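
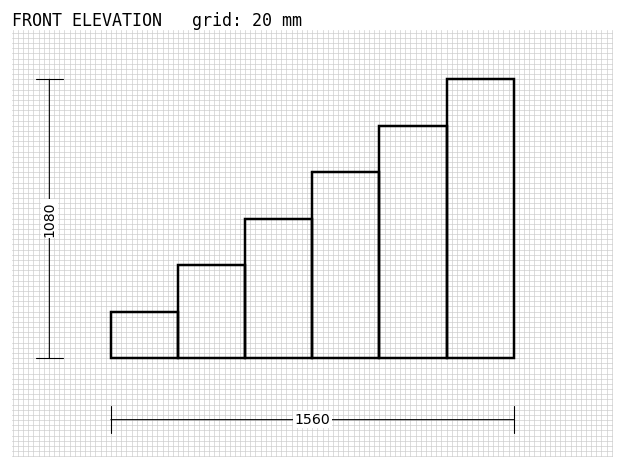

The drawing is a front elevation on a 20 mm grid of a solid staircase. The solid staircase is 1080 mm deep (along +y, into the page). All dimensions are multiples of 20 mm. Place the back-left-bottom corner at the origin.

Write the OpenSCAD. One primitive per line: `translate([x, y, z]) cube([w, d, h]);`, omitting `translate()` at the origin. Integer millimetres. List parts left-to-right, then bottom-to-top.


cube([260, 1080, 180]);
translate([260, 0, 0]) cube([260, 1080, 360]);
translate([520, 0, 0]) cube([260, 1080, 540]);
translate([780, 0, 0]) cube([260, 1080, 720]);
translate([1040, 0, 0]) cube([260, 1080, 900]);
translate([1300, 0, 0]) cube([260, 1080, 1080]);


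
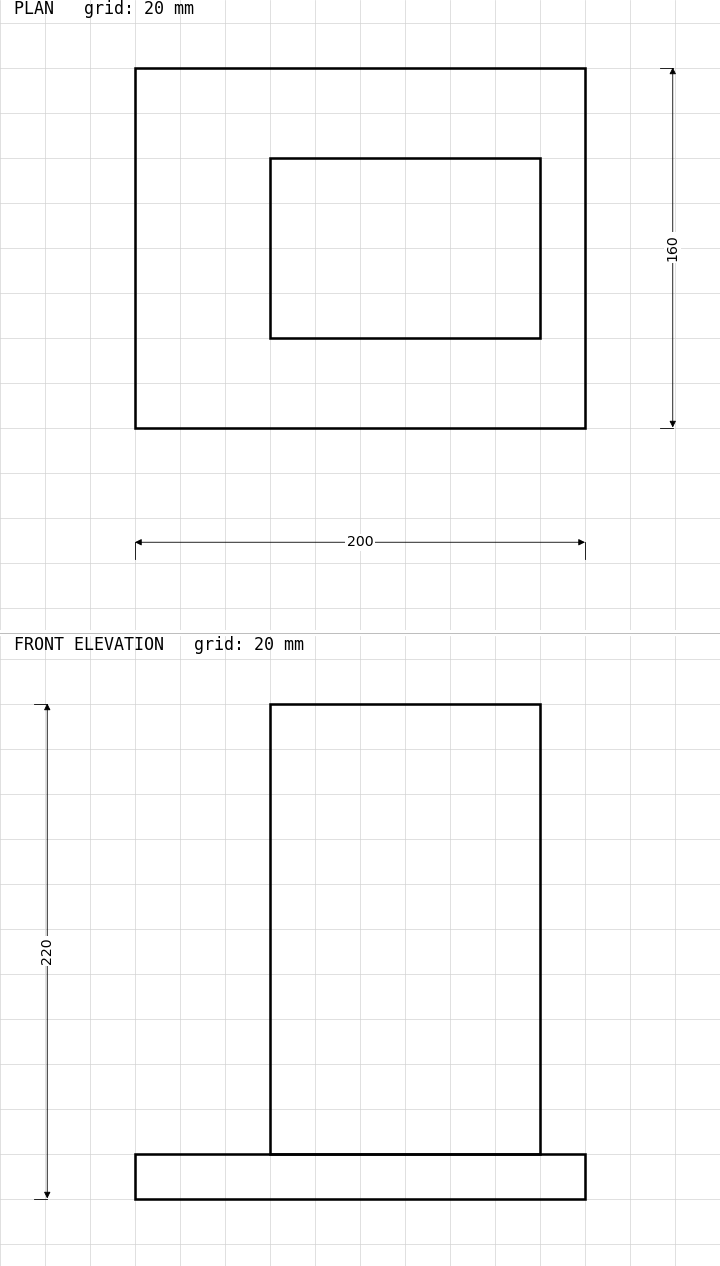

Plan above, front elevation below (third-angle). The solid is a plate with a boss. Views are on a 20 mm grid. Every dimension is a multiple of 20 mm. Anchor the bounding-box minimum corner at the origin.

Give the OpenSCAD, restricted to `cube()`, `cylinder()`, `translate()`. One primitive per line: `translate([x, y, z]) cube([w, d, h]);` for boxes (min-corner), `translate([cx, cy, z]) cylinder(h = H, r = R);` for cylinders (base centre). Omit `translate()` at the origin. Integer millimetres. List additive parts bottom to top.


cube([200, 160, 20]);
translate([60, 40, 20]) cube([120, 80, 200]);


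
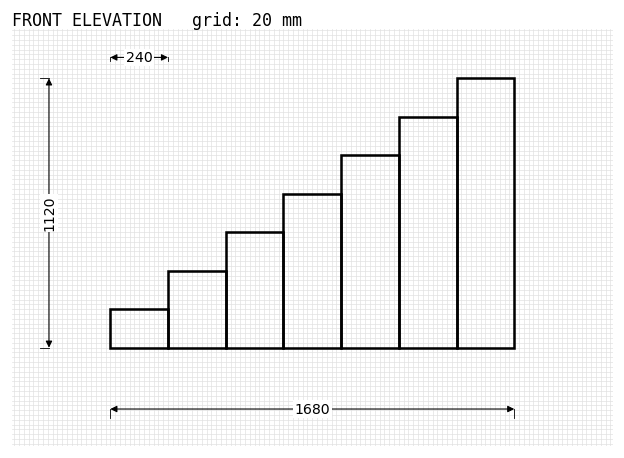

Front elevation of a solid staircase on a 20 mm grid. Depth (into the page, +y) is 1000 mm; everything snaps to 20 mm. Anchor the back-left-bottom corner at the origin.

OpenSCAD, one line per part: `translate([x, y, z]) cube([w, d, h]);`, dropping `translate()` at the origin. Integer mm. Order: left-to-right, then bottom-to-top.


cube([240, 1000, 160]);
translate([240, 0, 0]) cube([240, 1000, 320]);
translate([480, 0, 0]) cube([240, 1000, 480]);
translate([720, 0, 0]) cube([240, 1000, 640]);
translate([960, 0, 0]) cube([240, 1000, 800]);
translate([1200, 0, 0]) cube([240, 1000, 960]);
translate([1440, 0, 0]) cube([240, 1000, 1120]);


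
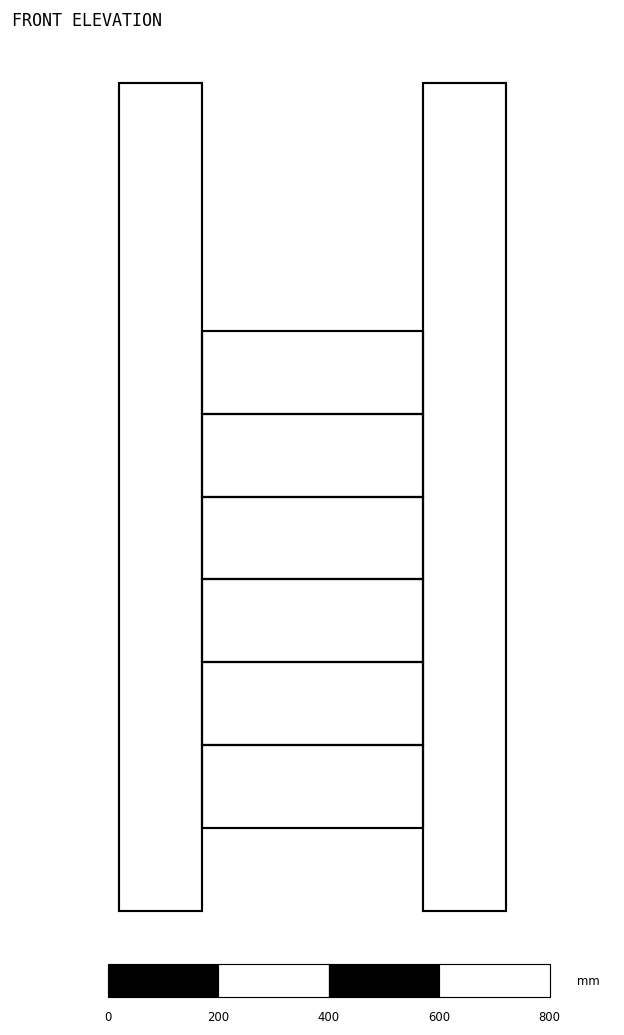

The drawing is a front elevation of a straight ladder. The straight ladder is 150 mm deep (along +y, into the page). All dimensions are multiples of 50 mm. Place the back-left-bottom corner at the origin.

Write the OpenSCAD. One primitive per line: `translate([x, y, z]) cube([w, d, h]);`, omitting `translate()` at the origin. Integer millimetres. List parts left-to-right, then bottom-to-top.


cube([150, 150, 1500]);
translate([150, 0, 150]) cube([400, 150, 150]);
translate([150, 0, 300]) cube([400, 150, 150]);
translate([150, 0, 450]) cube([400, 150, 150]);
translate([150, 0, 600]) cube([400, 150, 150]);
translate([150, 0, 750]) cube([400, 150, 150]);
translate([150, 0, 900]) cube([400, 150, 150]);
translate([550, 0, 0]) cube([150, 150, 1500]);


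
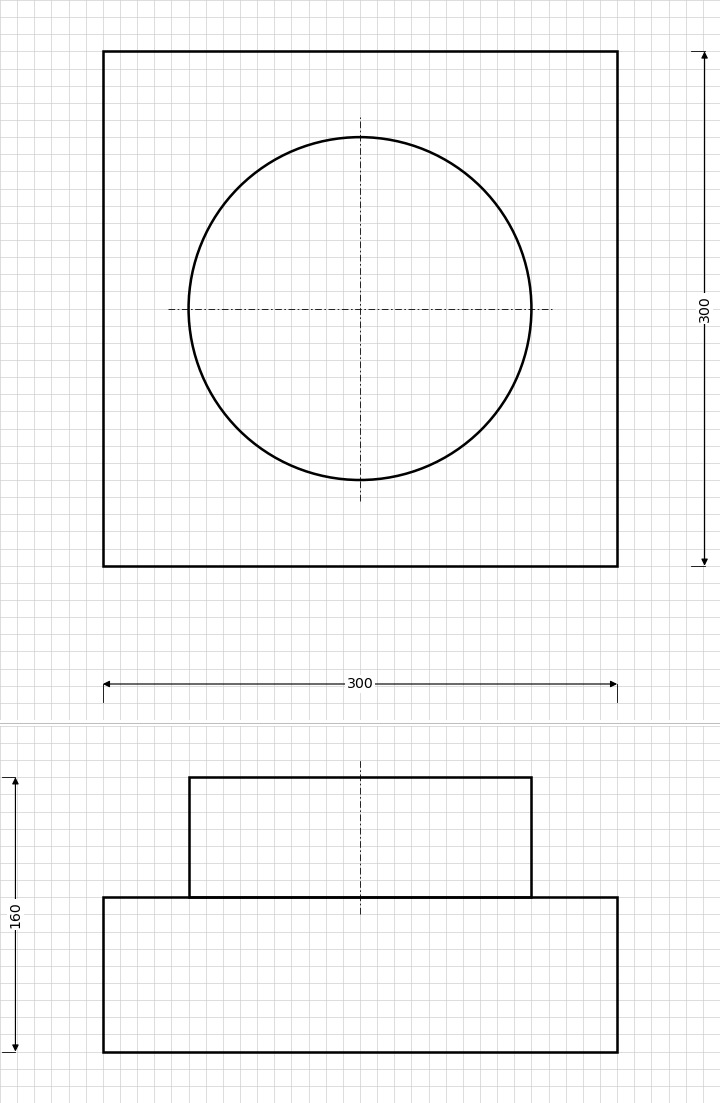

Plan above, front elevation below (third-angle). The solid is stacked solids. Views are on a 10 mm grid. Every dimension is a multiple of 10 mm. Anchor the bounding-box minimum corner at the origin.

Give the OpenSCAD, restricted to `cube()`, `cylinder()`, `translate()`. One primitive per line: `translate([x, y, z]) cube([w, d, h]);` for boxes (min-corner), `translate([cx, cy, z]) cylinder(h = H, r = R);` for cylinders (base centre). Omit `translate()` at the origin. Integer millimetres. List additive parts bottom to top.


cube([300, 300, 90]);
translate([150, 150, 90]) cylinder(h = 70, r = 100);


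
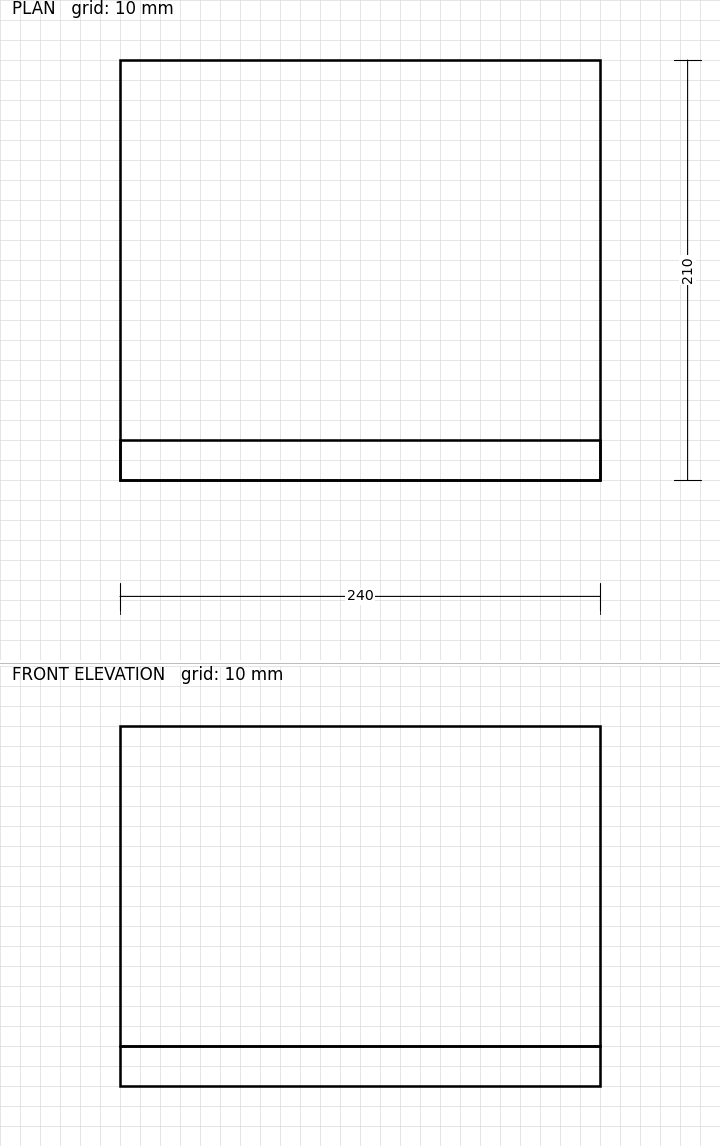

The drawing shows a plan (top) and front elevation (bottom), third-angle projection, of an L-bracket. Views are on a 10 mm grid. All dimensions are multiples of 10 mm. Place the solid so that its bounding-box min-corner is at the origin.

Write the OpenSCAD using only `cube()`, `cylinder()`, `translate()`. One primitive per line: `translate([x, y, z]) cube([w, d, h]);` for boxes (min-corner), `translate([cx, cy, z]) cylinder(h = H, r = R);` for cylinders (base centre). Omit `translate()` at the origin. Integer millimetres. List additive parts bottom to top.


cube([240, 210, 20]);
translate([0, 0, 20]) cube([240, 20, 160]);


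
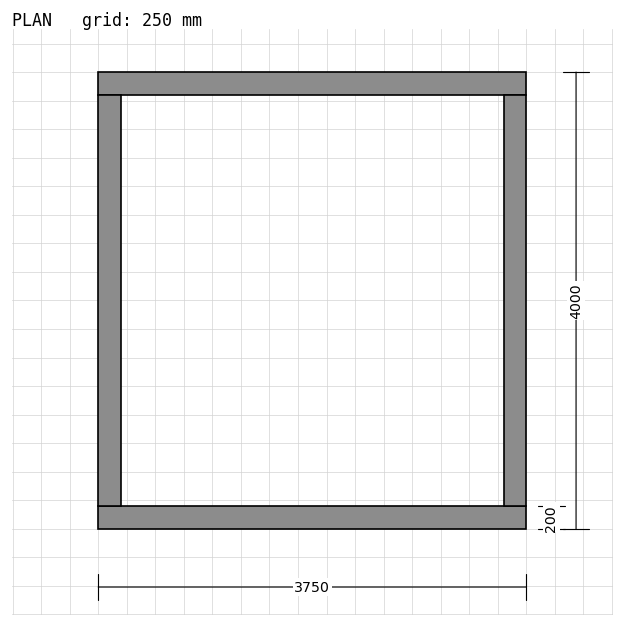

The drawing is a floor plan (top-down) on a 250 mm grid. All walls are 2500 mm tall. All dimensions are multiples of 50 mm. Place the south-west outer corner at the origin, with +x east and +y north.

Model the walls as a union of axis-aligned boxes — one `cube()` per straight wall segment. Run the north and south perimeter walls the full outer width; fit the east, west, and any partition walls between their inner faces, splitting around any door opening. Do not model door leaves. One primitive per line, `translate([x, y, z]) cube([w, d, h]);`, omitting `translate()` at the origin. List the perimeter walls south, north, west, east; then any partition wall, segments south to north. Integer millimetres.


cube([3750, 200, 2500]);
translate([0, 3800, 0]) cube([3750, 200, 2500]);
translate([0, 200, 0]) cube([200, 3600, 2500]);
translate([3550, 200, 0]) cube([200, 3600, 2500]);


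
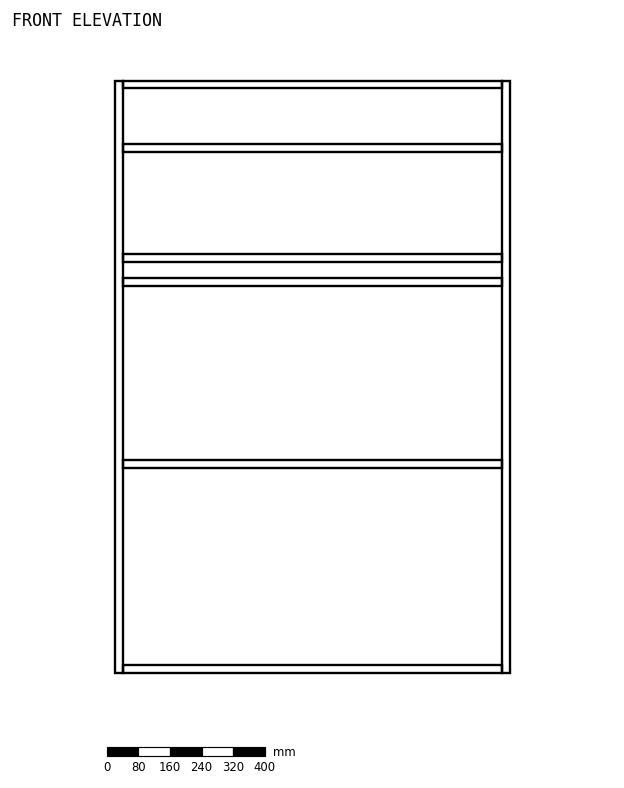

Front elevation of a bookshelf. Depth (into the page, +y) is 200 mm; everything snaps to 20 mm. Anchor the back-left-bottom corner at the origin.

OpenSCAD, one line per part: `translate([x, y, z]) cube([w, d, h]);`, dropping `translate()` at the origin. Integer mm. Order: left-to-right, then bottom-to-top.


cube([20, 200, 1500]);
translate([20, 0, 0]) cube([960, 200, 20]);
translate([20, 0, 520]) cube([960, 200, 20]);
translate([20, 0, 980]) cube([960, 200, 20]);
translate([20, 0, 1040]) cube([960, 200, 20]);
translate([20, 0, 1320]) cube([960, 200, 20]);
translate([20, 0, 1480]) cube([960, 200, 20]);
translate([980, 0, 0]) cube([20, 200, 1500]);


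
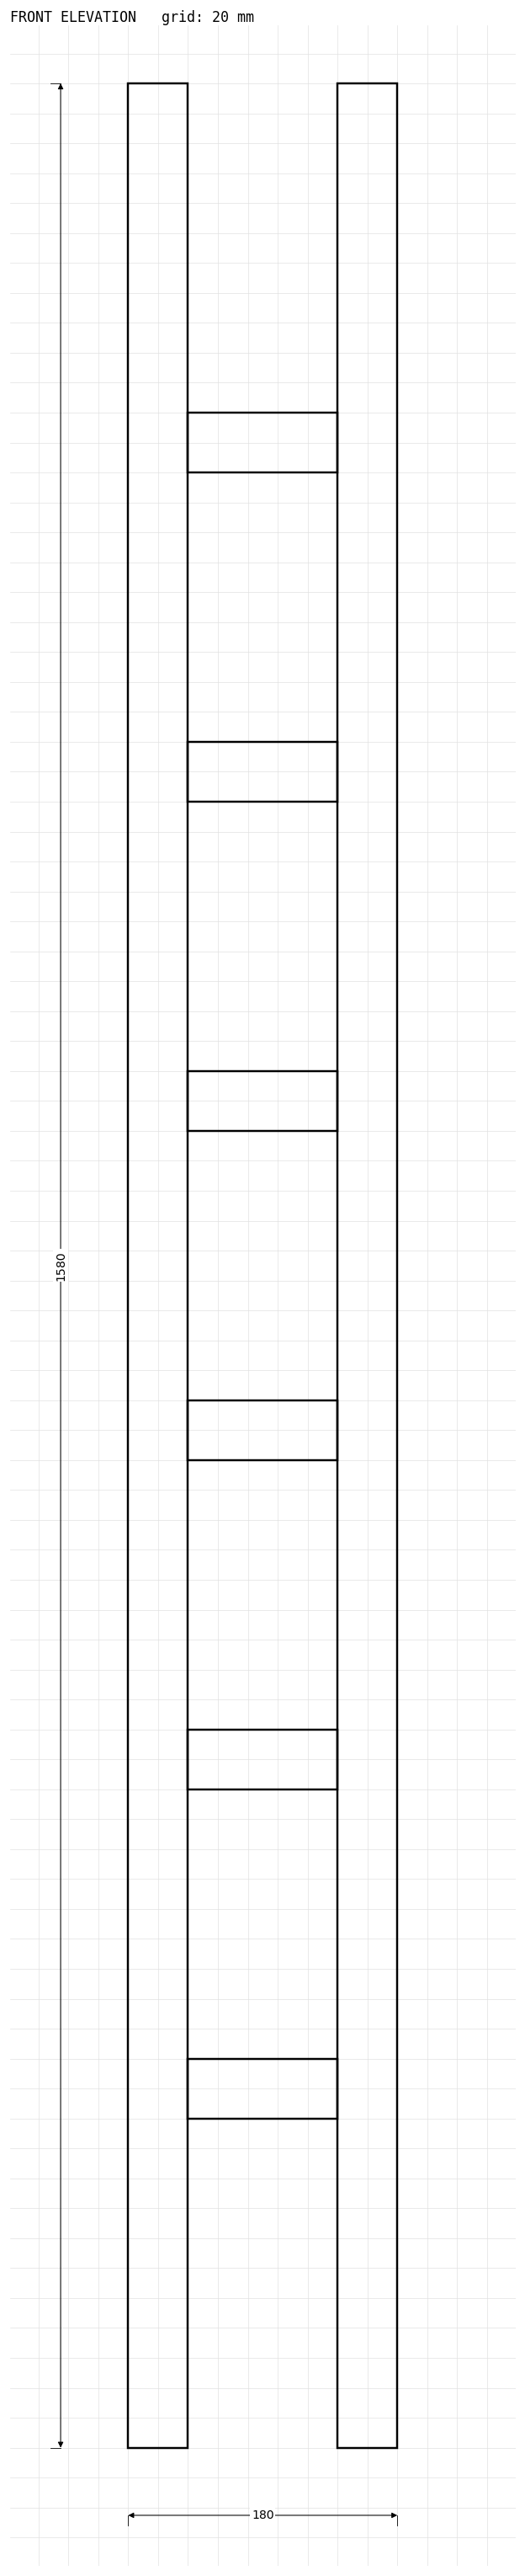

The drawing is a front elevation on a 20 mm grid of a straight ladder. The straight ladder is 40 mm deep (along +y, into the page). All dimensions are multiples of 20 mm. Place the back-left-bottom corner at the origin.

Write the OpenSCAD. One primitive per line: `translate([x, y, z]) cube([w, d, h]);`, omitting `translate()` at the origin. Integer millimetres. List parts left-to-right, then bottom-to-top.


cube([40, 40, 1580]);
translate([40, 0, 220]) cube([100, 40, 40]);
translate([40, 0, 440]) cube([100, 40, 40]);
translate([40, 0, 660]) cube([100, 40, 40]);
translate([40, 0, 880]) cube([100, 40, 40]);
translate([40, 0, 1100]) cube([100, 40, 40]);
translate([40, 0, 1320]) cube([100, 40, 40]);
translate([140, 0, 0]) cube([40, 40, 1580]);


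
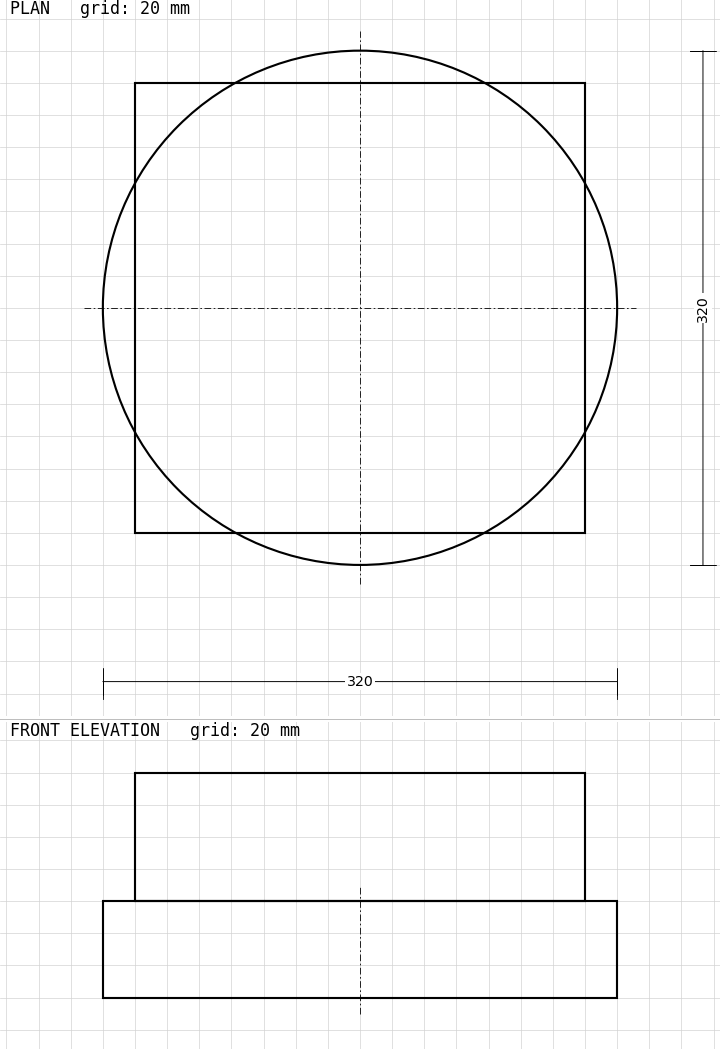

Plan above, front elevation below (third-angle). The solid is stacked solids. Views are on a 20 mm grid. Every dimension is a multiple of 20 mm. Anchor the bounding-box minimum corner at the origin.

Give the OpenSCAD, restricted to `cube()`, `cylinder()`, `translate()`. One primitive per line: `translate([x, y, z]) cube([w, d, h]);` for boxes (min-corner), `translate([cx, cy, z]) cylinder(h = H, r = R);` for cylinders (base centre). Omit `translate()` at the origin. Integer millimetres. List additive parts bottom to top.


translate([160, 160, 0]) cylinder(h = 60, r = 160);
translate([20, 20, 60]) cube([280, 280, 80]);


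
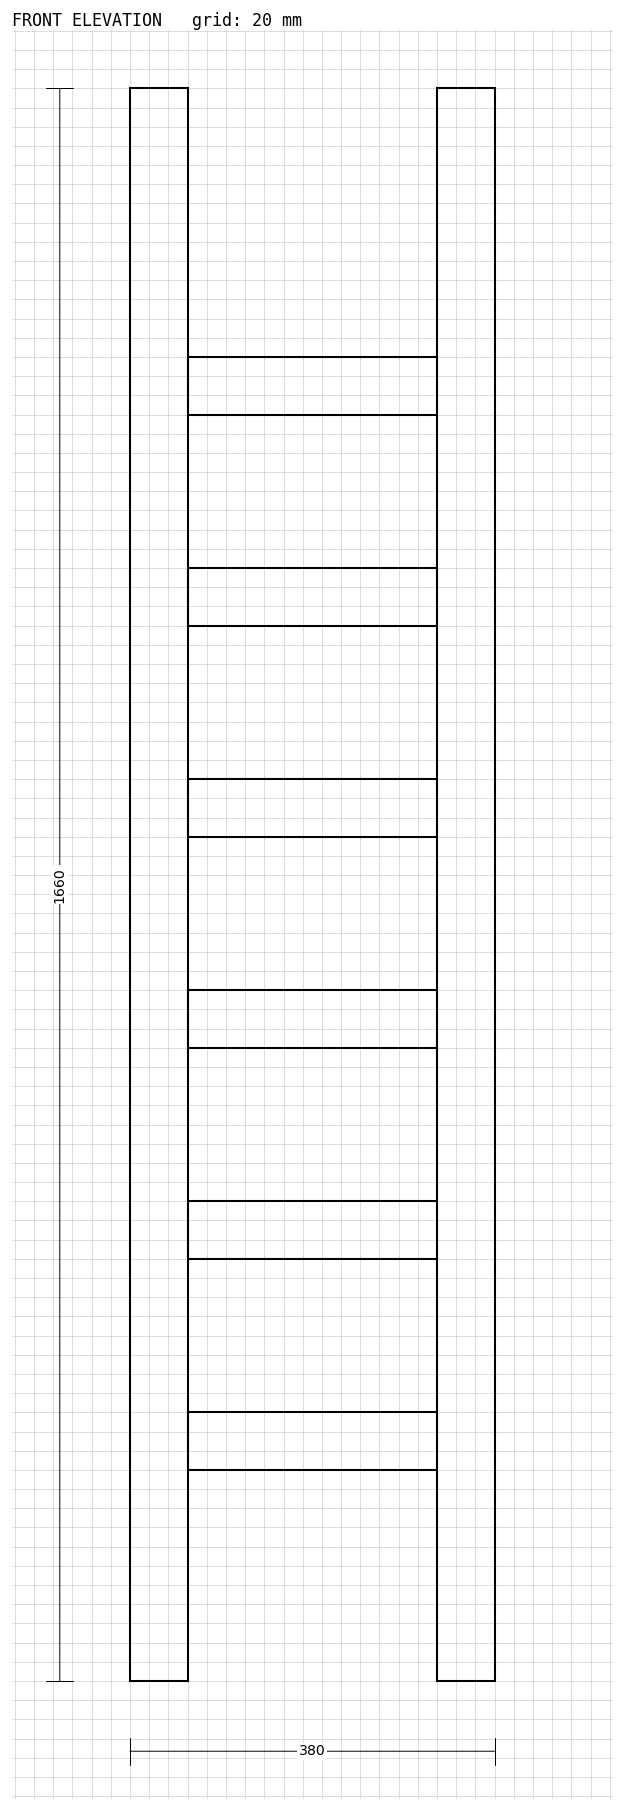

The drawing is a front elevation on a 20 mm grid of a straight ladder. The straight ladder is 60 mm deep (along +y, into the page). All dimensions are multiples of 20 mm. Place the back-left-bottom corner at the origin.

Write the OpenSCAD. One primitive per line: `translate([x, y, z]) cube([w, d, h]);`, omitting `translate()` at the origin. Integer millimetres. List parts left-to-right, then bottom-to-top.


cube([60, 60, 1660]);
translate([60, 0, 220]) cube([260, 60, 60]);
translate([60, 0, 440]) cube([260, 60, 60]);
translate([60, 0, 660]) cube([260, 60, 60]);
translate([60, 0, 880]) cube([260, 60, 60]);
translate([60, 0, 1100]) cube([260, 60, 60]);
translate([60, 0, 1320]) cube([260, 60, 60]);
translate([320, 0, 0]) cube([60, 60, 1660]);


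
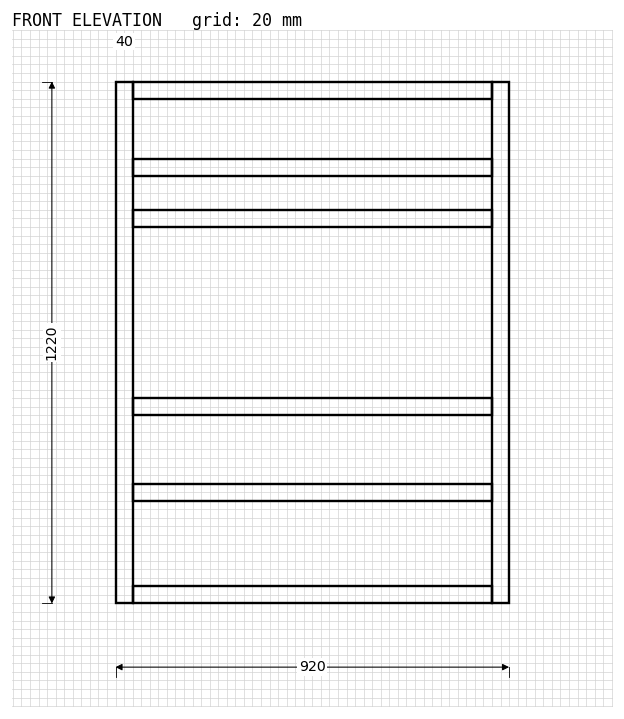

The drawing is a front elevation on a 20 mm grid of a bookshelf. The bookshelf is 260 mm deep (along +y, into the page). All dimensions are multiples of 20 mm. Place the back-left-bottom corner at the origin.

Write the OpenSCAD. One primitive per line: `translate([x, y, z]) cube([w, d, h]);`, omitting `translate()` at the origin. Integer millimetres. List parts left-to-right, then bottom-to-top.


cube([40, 260, 1220]);
translate([40, 0, 0]) cube([840, 260, 40]);
translate([40, 0, 240]) cube([840, 260, 40]);
translate([40, 0, 440]) cube([840, 260, 40]);
translate([40, 0, 880]) cube([840, 260, 40]);
translate([40, 0, 1000]) cube([840, 260, 40]);
translate([40, 0, 1180]) cube([840, 260, 40]);
translate([880, 0, 0]) cube([40, 260, 1220]);


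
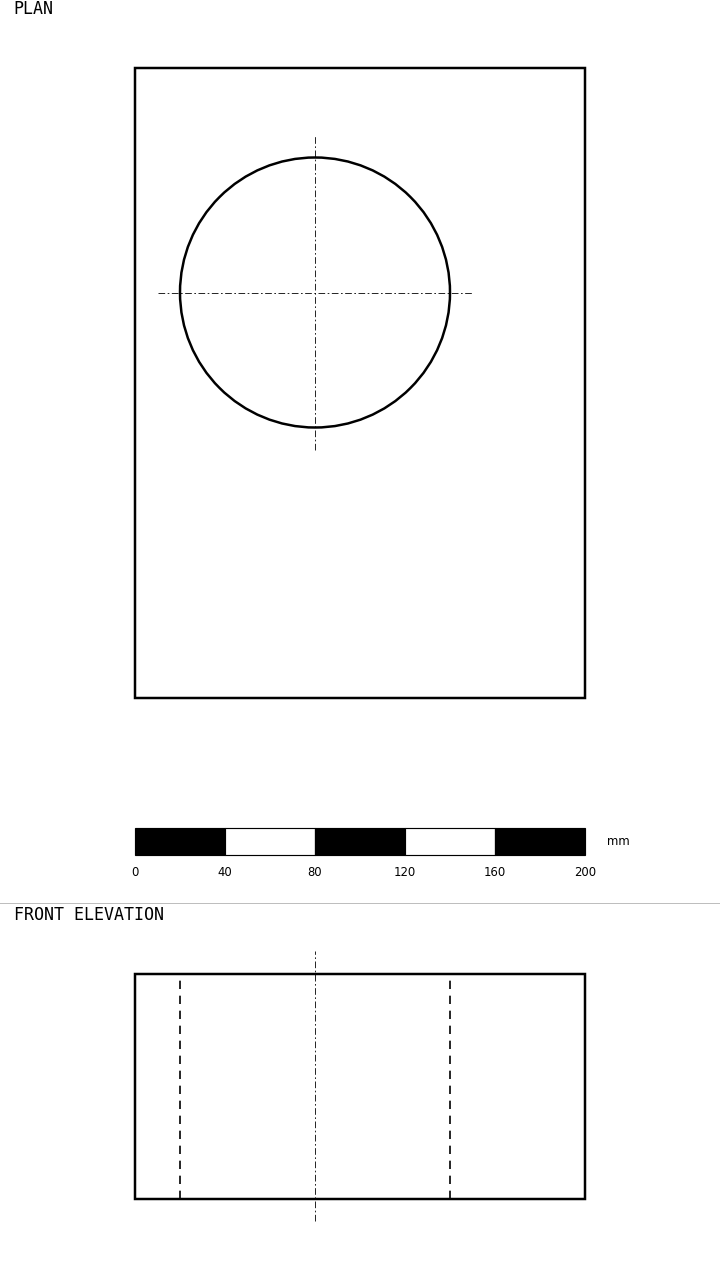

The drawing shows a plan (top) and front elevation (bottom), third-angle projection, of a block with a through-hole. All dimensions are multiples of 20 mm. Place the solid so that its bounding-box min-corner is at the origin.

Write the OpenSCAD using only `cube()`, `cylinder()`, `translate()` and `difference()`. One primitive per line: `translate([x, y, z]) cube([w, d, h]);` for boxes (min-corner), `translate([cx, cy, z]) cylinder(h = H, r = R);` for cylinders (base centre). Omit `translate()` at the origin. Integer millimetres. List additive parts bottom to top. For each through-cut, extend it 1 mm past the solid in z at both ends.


difference() {
  cube([200, 280, 100]);
  translate([80, 180, -1]) cylinder(h = 102, r = 60);
}


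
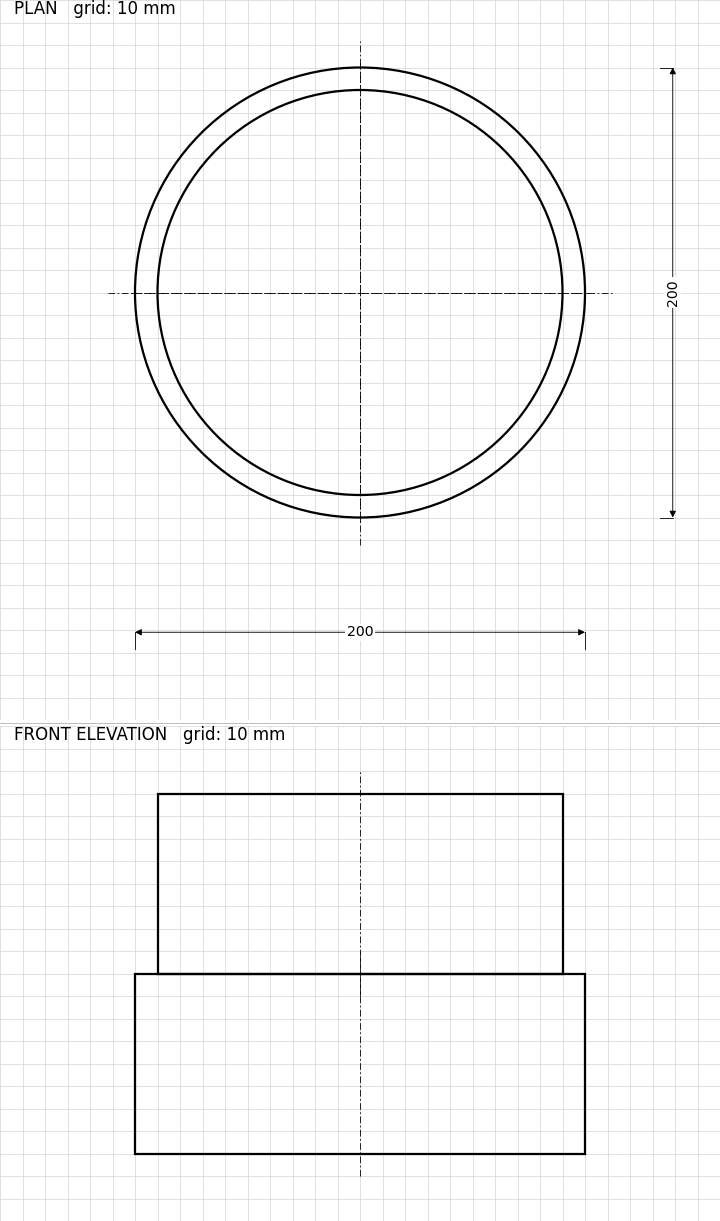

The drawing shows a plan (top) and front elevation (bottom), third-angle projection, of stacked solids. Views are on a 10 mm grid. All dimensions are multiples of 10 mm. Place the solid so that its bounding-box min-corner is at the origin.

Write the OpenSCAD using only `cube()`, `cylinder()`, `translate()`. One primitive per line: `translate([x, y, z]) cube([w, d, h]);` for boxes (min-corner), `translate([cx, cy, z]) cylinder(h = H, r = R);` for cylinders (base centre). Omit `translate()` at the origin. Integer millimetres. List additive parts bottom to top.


translate([100, 100, 0]) cylinder(h = 80, r = 100);
translate([100, 100, 80]) cylinder(h = 80, r = 90);


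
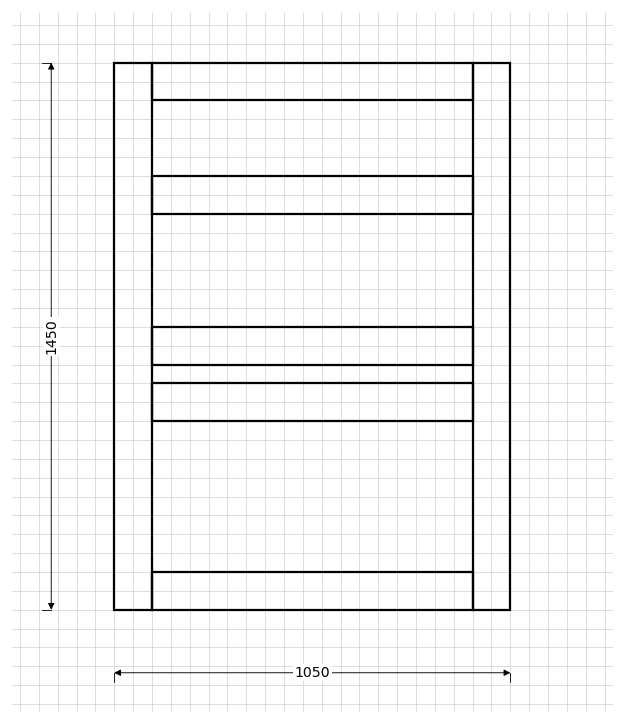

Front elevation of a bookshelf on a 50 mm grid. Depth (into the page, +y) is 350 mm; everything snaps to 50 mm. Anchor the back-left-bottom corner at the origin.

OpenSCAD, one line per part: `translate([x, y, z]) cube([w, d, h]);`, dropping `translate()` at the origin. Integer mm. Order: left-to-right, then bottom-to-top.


cube([100, 350, 1450]);
translate([100, 0, 0]) cube([850, 350, 100]);
translate([100, 0, 500]) cube([850, 350, 100]);
translate([100, 0, 650]) cube([850, 350, 100]);
translate([100, 0, 1050]) cube([850, 350, 100]);
translate([100, 0, 1350]) cube([850, 350, 100]);
translate([950, 0, 0]) cube([100, 350, 1450]);


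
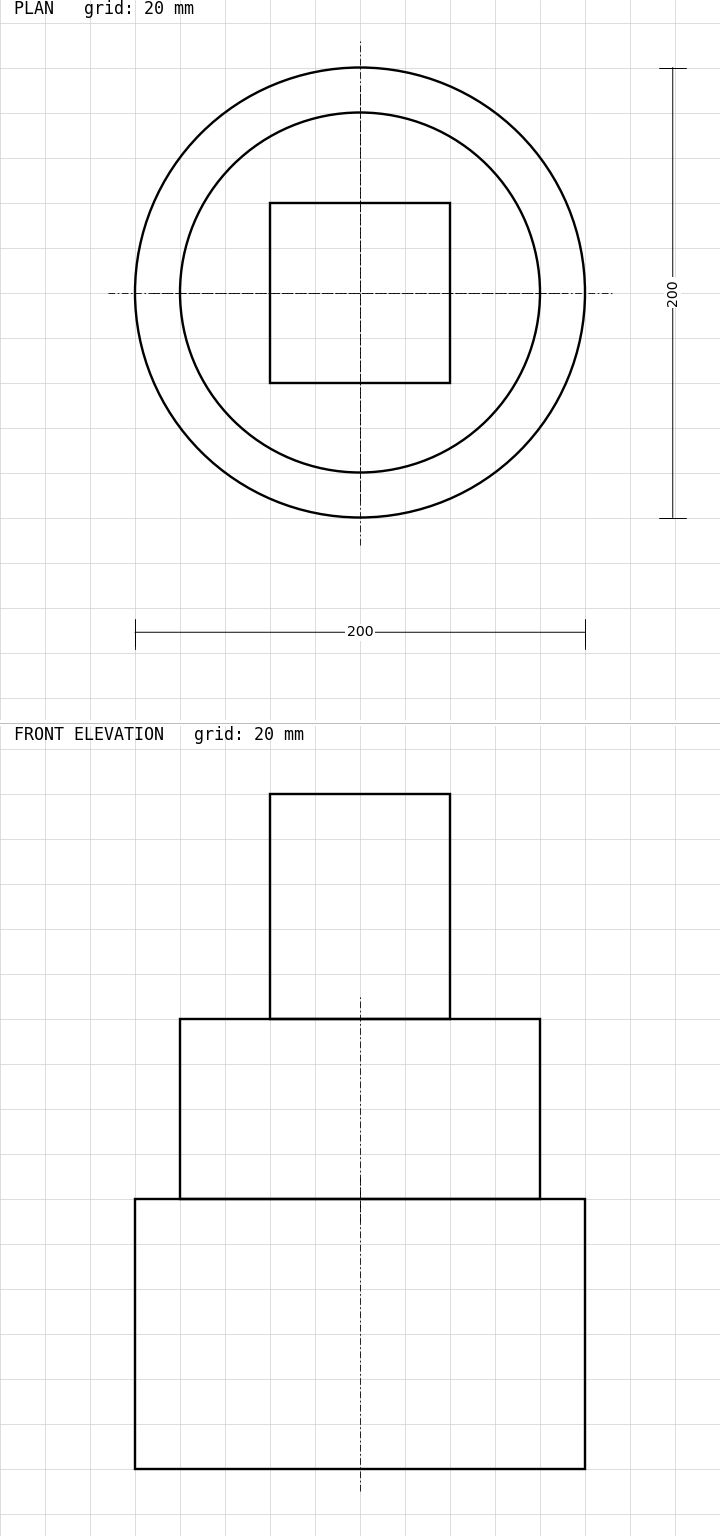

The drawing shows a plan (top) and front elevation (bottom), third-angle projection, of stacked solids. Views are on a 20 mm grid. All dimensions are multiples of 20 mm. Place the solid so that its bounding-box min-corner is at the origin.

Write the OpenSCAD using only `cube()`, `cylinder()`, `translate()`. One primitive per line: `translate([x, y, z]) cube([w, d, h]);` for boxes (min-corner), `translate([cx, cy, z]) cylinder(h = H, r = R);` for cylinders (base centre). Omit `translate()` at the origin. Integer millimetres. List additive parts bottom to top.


translate([100, 100, 0]) cylinder(h = 120, r = 100);
translate([100, 100, 120]) cylinder(h = 80, r = 80);
translate([60, 60, 200]) cube([80, 80, 100]);


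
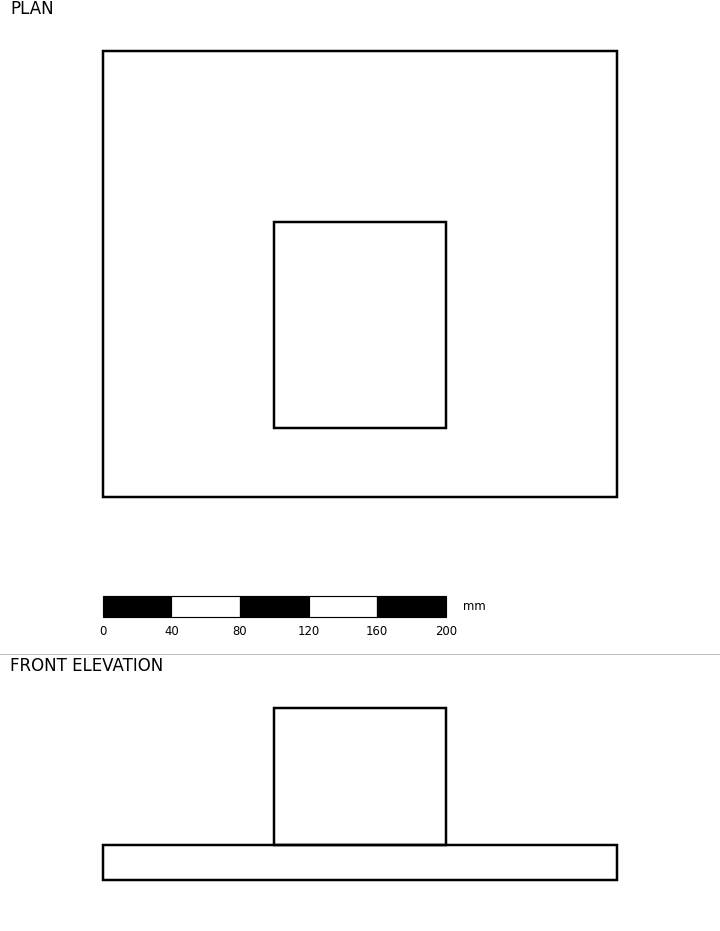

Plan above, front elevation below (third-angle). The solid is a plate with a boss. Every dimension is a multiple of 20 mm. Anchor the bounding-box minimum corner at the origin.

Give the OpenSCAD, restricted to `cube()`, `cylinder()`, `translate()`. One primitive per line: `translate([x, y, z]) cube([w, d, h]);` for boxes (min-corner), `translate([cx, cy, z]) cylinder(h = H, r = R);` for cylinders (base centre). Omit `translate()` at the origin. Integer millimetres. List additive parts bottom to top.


cube([300, 260, 20]);
translate([100, 40, 20]) cube([100, 120, 80]);


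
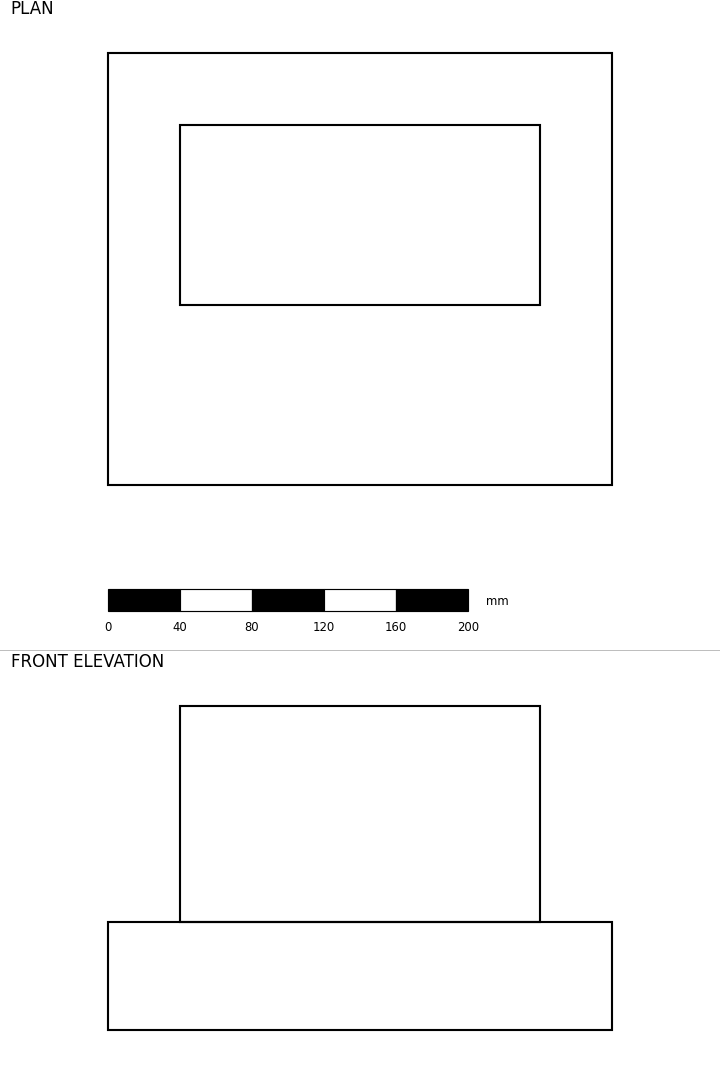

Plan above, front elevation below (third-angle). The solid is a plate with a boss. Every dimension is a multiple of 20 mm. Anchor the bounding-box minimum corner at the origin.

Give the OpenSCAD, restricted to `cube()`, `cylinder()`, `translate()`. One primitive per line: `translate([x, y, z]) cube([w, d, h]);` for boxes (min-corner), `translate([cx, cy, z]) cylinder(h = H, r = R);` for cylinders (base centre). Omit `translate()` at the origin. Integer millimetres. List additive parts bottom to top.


cube([280, 240, 60]);
translate([40, 100, 60]) cube([200, 100, 120]);


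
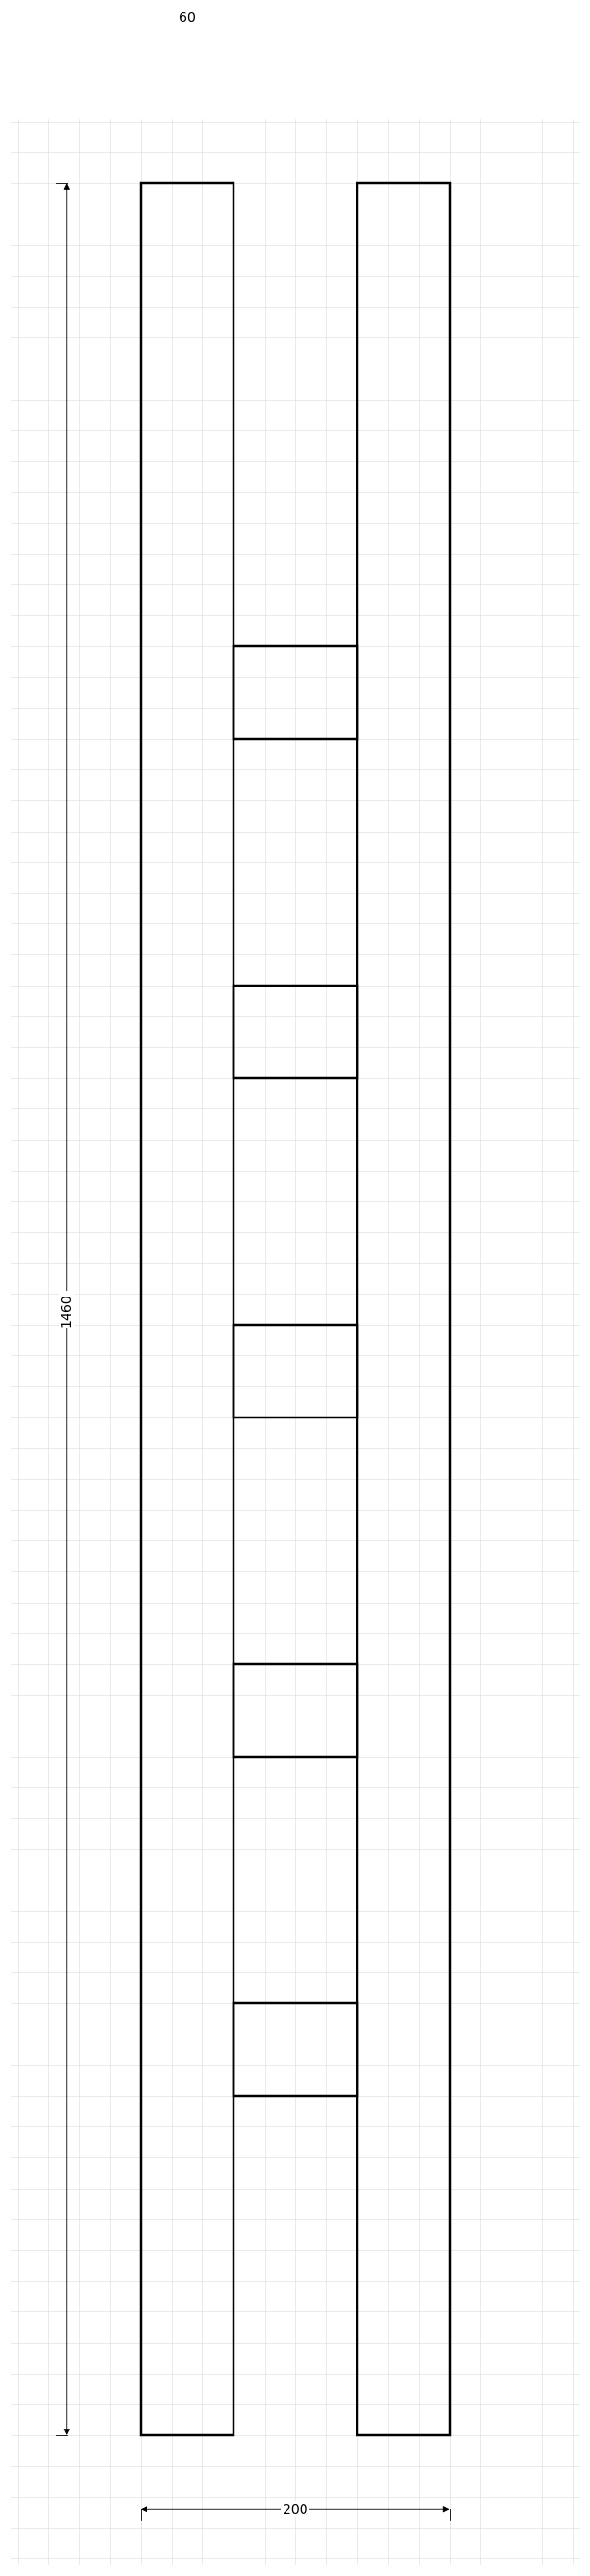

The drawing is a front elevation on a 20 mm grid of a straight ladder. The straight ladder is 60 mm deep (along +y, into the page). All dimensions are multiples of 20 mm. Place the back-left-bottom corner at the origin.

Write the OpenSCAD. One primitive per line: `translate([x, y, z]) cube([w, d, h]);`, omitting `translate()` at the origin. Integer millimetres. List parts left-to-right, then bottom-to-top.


cube([60, 60, 1460]);
translate([60, 0, 220]) cube([80, 60, 60]);
translate([60, 0, 440]) cube([80, 60, 60]);
translate([60, 0, 660]) cube([80, 60, 60]);
translate([60, 0, 880]) cube([80, 60, 60]);
translate([60, 0, 1100]) cube([80, 60, 60]);
translate([140, 0, 0]) cube([60, 60, 1460]);


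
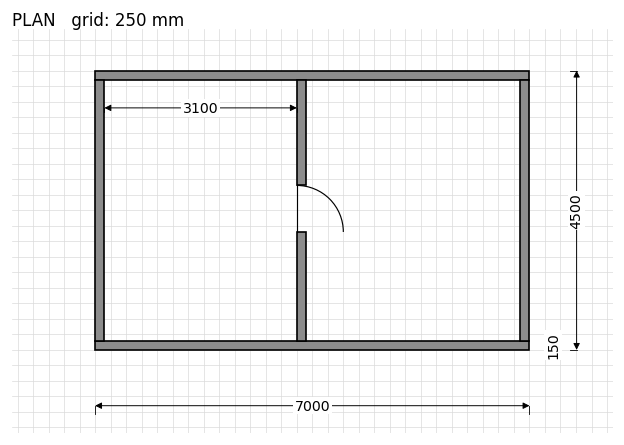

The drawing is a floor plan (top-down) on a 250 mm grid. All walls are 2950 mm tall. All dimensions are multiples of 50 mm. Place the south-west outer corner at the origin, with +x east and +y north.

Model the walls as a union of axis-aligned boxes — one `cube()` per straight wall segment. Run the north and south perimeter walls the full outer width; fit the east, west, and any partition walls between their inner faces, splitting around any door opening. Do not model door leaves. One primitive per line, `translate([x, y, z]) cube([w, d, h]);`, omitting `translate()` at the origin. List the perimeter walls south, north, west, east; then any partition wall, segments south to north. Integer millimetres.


cube([7000, 150, 2950]);
translate([0, 4350, 0]) cube([7000, 150, 2950]);
translate([0, 150, 0]) cube([150, 4200, 2950]);
translate([6850, 150, 0]) cube([150, 4200, 2950]);
translate([3250, 150, 0]) cube([150, 1750, 2950]);
translate([3250, 2650, 0]) cube([150, 1700, 2950]);


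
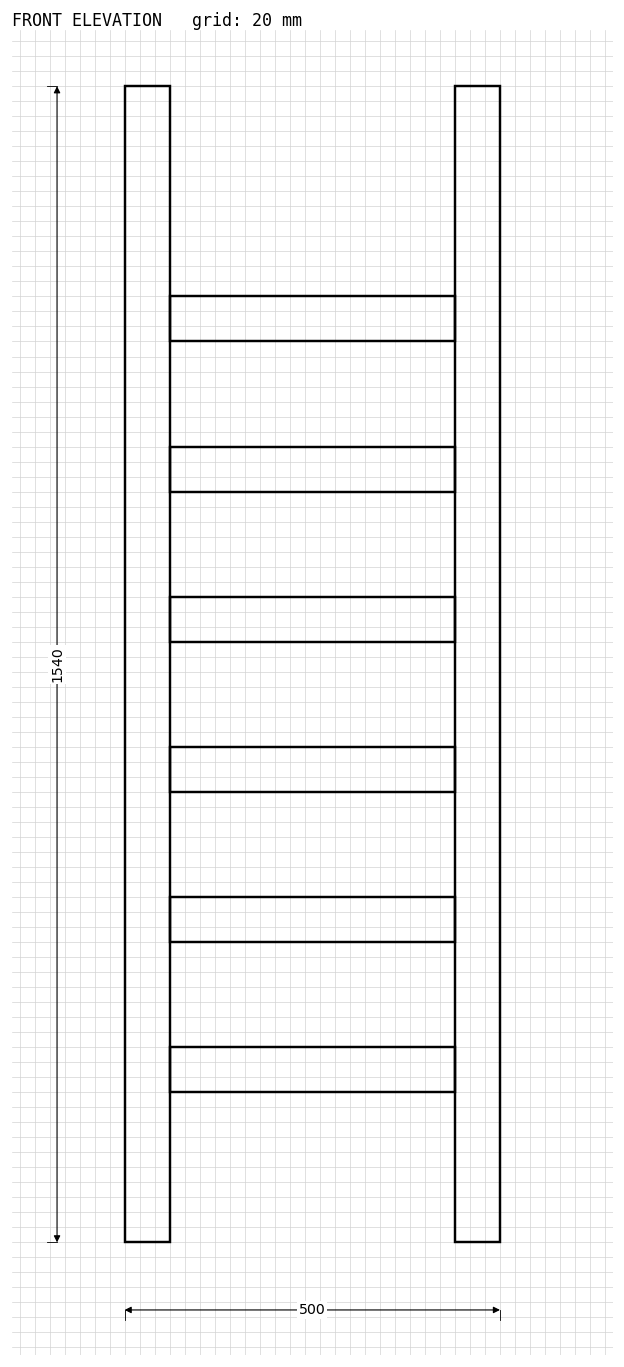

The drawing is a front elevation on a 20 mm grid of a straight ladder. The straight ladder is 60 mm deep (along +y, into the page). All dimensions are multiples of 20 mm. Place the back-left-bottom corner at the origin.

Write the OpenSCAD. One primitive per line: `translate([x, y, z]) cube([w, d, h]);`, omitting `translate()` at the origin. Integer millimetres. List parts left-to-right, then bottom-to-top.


cube([60, 60, 1540]);
translate([60, 0, 200]) cube([380, 60, 60]);
translate([60, 0, 400]) cube([380, 60, 60]);
translate([60, 0, 600]) cube([380, 60, 60]);
translate([60, 0, 800]) cube([380, 60, 60]);
translate([60, 0, 1000]) cube([380, 60, 60]);
translate([60, 0, 1200]) cube([380, 60, 60]);
translate([440, 0, 0]) cube([60, 60, 1540]);


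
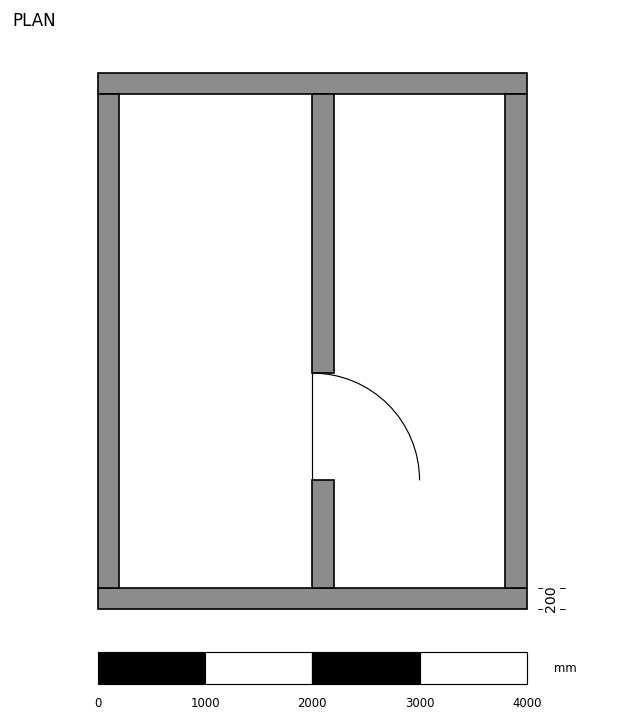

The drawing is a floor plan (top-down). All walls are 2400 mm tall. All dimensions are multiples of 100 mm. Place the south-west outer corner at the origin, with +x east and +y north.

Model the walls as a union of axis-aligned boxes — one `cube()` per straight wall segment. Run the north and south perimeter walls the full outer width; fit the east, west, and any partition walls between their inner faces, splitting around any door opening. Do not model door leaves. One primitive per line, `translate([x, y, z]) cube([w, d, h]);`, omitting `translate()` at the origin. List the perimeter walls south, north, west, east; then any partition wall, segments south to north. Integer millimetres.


cube([4000, 200, 2400]);
translate([0, 4800, 0]) cube([4000, 200, 2400]);
translate([0, 200, 0]) cube([200, 4600, 2400]);
translate([3800, 200, 0]) cube([200, 4600, 2400]);
translate([2000, 200, 0]) cube([200, 1000, 2400]);
translate([2000, 2200, 0]) cube([200, 2600, 2400]);


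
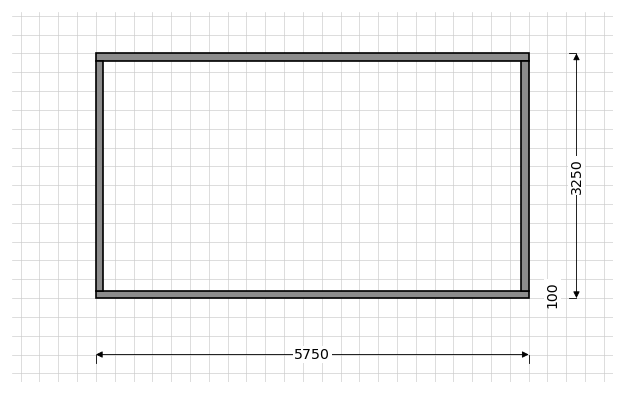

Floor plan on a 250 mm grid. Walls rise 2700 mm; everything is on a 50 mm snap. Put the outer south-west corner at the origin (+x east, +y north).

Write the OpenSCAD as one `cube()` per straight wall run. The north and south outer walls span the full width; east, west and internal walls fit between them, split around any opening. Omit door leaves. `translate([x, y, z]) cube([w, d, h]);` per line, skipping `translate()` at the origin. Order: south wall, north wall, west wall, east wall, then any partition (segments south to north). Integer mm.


cube([5750, 100, 2700]);
translate([0, 3150, 0]) cube([5750, 100, 2700]);
translate([0, 100, 0]) cube([100, 3050, 2700]);
translate([5650, 100, 0]) cube([100, 3050, 2700]);


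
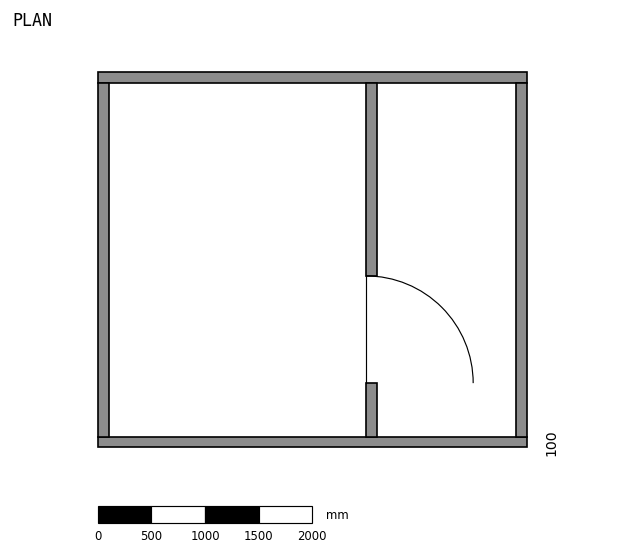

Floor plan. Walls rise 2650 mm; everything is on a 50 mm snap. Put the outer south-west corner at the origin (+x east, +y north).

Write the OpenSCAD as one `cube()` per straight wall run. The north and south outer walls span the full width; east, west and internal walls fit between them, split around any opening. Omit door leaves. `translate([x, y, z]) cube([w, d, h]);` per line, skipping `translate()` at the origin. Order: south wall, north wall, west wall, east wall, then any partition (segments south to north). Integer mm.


cube([4000, 100, 2650]);
translate([0, 3400, 0]) cube([4000, 100, 2650]);
translate([0, 100, 0]) cube([100, 3300, 2650]);
translate([3900, 100, 0]) cube([100, 3300, 2650]);
translate([2500, 100, 0]) cube([100, 500, 2650]);
translate([2500, 1600, 0]) cube([100, 1800, 2650]);


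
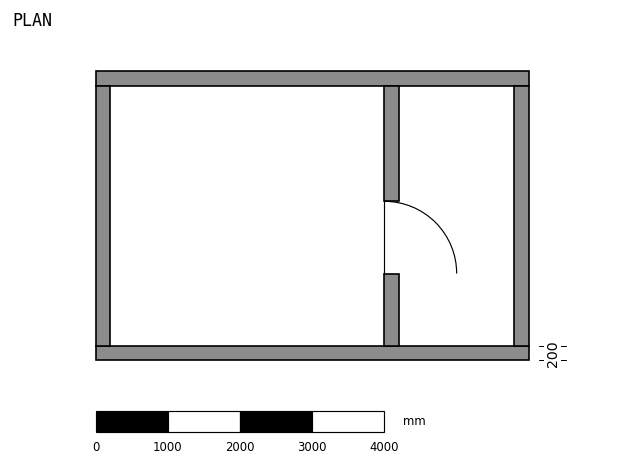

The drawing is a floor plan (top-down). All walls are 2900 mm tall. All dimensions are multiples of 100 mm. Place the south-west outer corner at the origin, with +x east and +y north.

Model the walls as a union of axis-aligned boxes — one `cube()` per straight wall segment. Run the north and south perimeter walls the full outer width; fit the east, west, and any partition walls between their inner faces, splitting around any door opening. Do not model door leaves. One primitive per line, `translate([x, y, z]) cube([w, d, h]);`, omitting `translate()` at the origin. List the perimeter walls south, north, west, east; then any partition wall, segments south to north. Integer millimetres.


cube([6000, 200, 2900]);
translate([0, 3800, 0]) cube([6000, 200, 2900]);
translate([0, 200, 0]) cube([200, 3600, 2900]);
translate([5800, 200, 0]) cube([200, 3600, 2900]);
translate([4000, 200, 0]) cube([200, 1000, 2900]);
translate([4000, 2200, 0]) cube([200, 1600, 2900]);


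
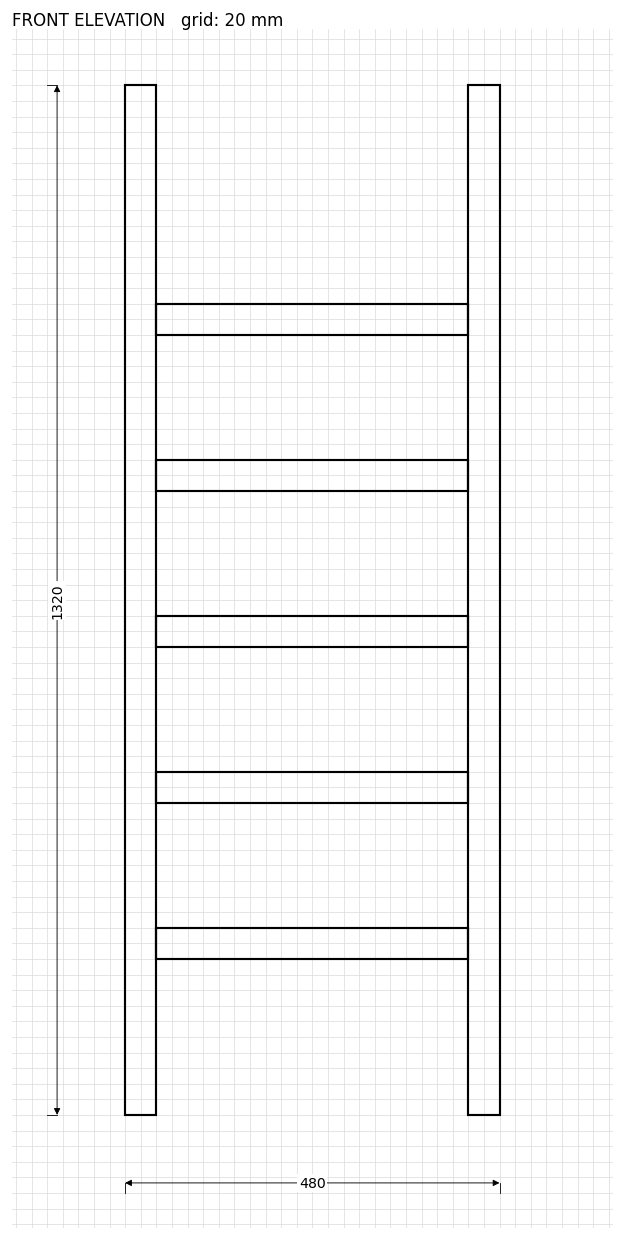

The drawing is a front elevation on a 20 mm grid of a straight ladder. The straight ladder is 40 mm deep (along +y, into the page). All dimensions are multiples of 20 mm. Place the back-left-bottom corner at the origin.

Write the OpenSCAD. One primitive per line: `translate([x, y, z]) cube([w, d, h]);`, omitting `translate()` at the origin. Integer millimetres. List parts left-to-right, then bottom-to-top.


cube([40, 40, 1320]);
translate([40, 0, 200]) cube([400, 40, 40]);
translate([40, 0, 400]) cube([400, 40, 40]);
translate([40, 0, 600]) cube([400, 40, 40]);
translate([40, 0, 800]) cube([400, 40, 40]);
translate([40, 0, 1000]) cube([400, 40, 40]);
translate([440, 0, 0]) cube([40, 40, 1320]);


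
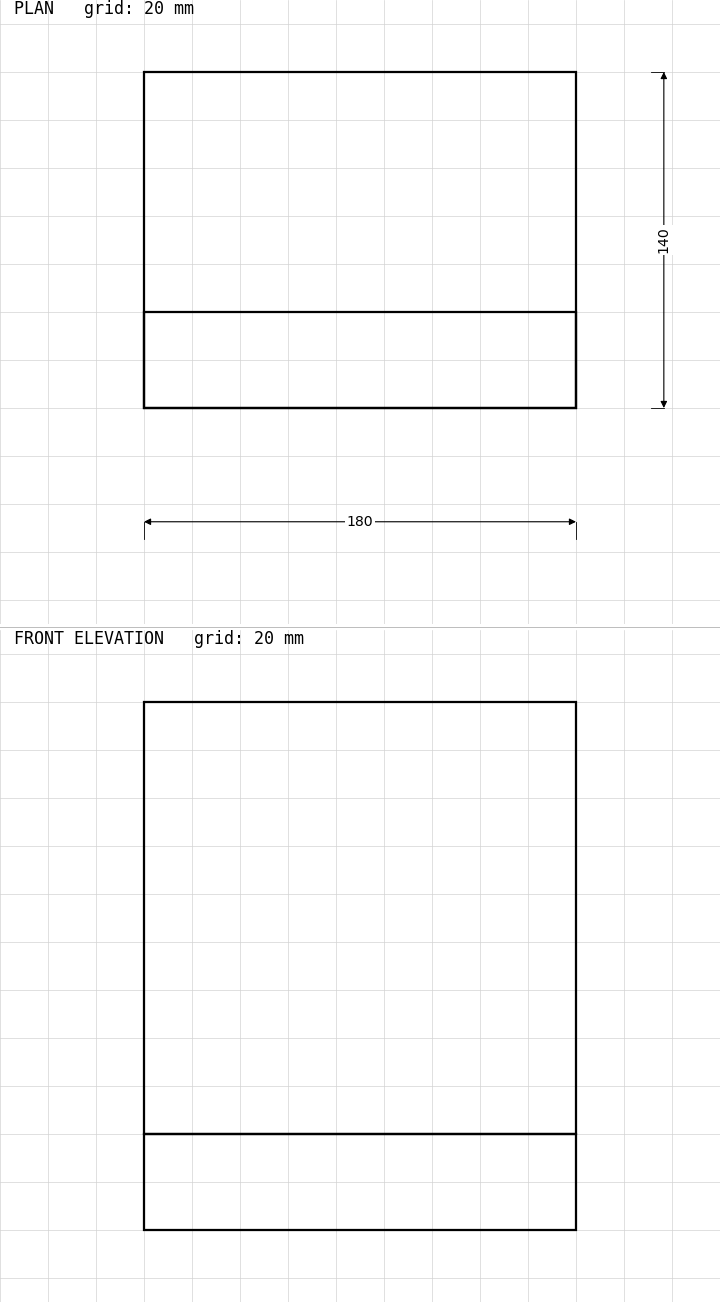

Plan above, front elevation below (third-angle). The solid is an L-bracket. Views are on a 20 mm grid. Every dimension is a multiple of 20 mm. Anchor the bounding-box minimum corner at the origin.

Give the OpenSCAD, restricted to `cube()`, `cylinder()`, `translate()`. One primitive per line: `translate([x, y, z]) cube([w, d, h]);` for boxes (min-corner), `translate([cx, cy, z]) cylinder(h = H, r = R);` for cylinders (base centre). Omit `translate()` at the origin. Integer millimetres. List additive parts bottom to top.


cube([180, 140, 40]);
translate([0, 0, 40]) cube([180, 40, 180]);


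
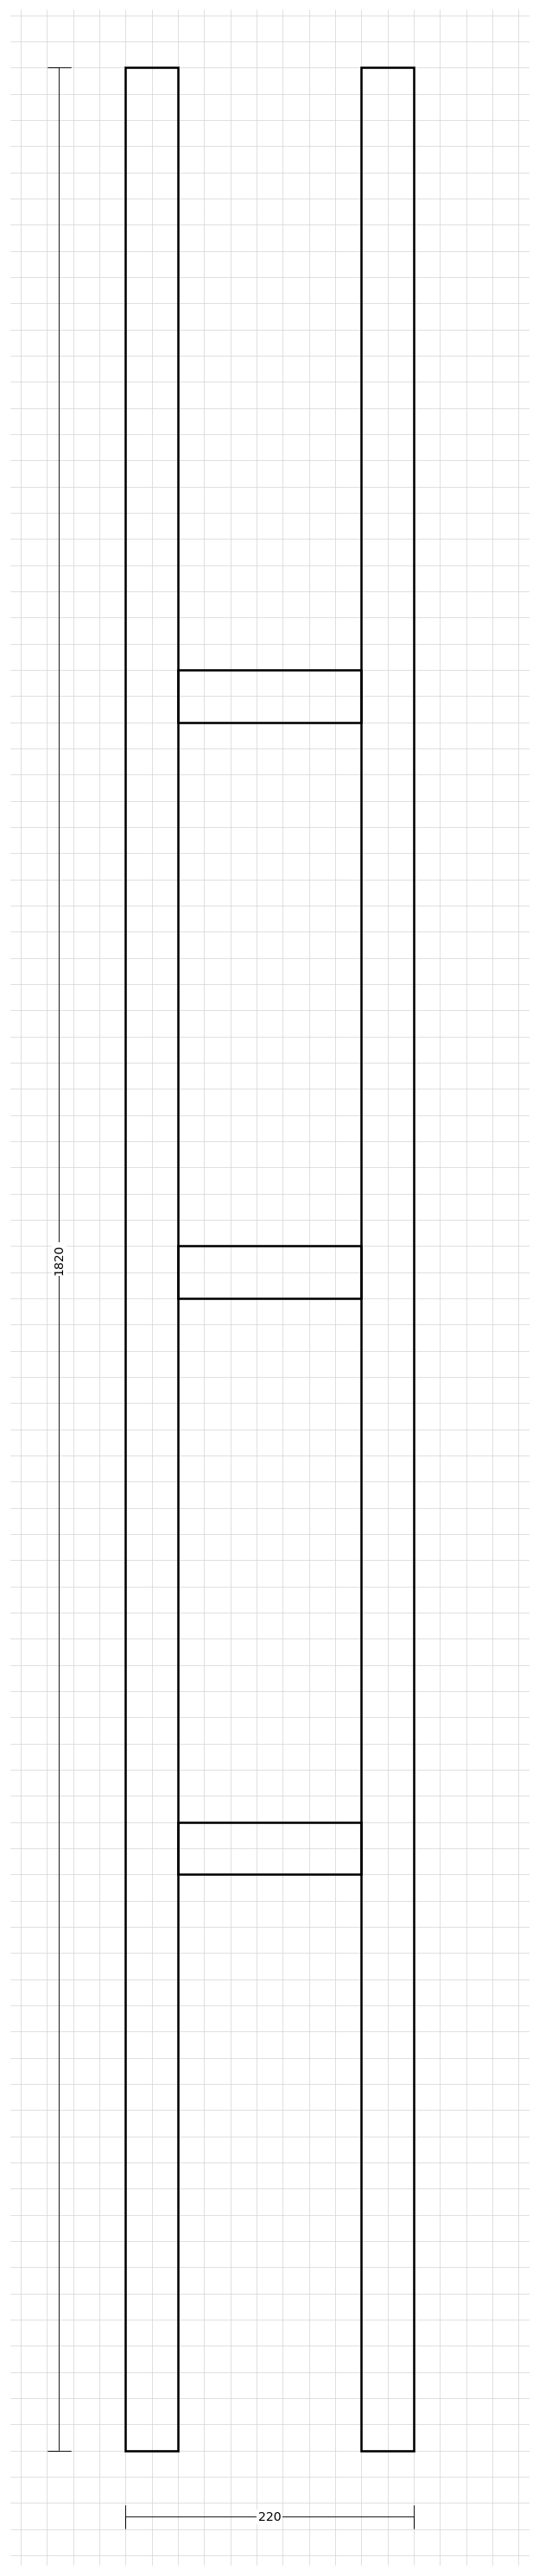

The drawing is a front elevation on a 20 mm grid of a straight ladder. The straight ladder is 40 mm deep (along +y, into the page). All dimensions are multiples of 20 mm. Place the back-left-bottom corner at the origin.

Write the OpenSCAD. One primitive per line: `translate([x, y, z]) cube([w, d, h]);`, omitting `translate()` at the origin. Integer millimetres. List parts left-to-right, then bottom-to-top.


cube([40, 40, 1820]);
translate([40, 0, 440]) cube([140, 40, 40]);
translate([40, 0, 880]) cube([140, 40, 40]);
translate([40, 0, 1320]) cube([140, 40, 40]);
translate([180, 0, 0]) cube([40, 40, 1820]);


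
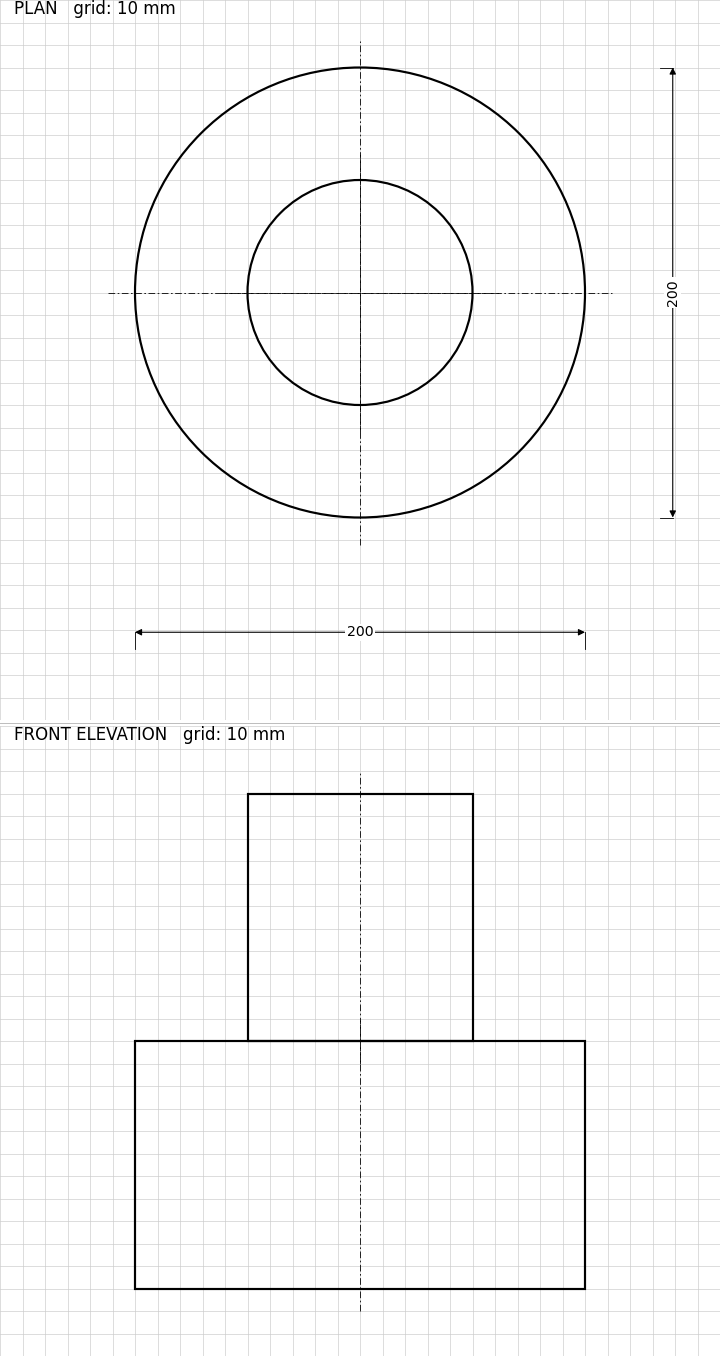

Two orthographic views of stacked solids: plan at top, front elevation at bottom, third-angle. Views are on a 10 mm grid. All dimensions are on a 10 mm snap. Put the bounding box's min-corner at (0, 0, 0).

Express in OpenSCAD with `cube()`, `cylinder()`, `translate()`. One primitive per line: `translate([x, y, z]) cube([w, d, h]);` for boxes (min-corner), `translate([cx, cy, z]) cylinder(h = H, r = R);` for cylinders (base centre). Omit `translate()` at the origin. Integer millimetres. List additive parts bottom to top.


translate([100, 100, 0]) cylinder(h = 110, r = 100);
translate([100, 100, 110]) cylinder(h = 110, r = 50);


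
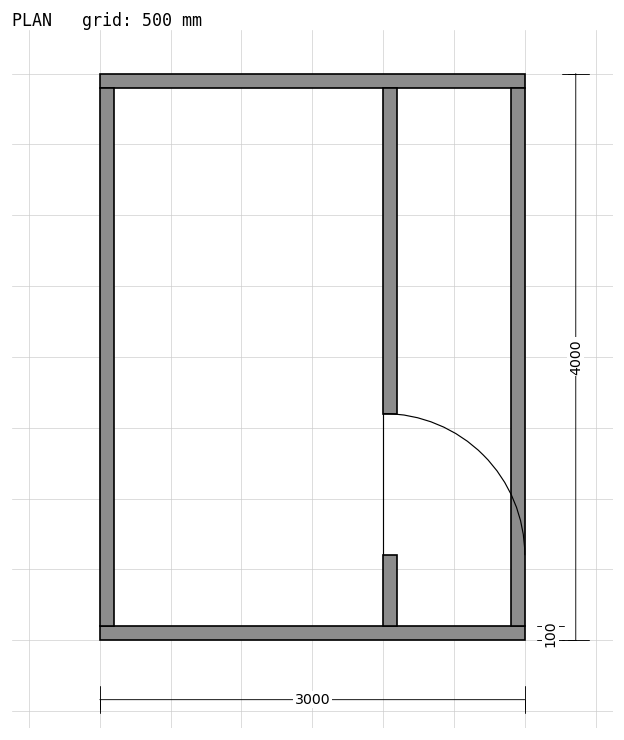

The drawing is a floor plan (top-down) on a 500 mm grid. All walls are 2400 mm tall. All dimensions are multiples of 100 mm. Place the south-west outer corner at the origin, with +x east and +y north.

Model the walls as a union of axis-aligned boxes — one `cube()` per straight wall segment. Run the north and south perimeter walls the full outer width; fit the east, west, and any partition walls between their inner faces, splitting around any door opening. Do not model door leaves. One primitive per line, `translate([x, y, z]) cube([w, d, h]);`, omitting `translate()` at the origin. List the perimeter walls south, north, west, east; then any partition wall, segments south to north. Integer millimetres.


cube([3000, 100, 2400]);
translate([0, 3900, 0]) cube([3000, 100, 2400]);
translate([0, 100, 0]) cube([100, 3800, 2400]);
translate([2900, 100, 0]) cube([100, 3800, 2400]);
translate([2000, 100, 0]) cube([100, 500, 2400]);
translate([2000, 1600, 0]) cube([100, 2300, 2400]);


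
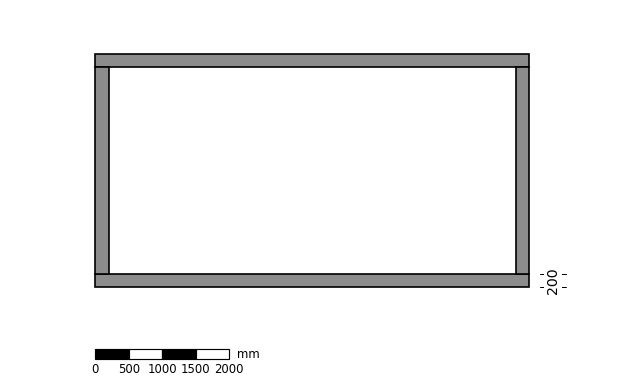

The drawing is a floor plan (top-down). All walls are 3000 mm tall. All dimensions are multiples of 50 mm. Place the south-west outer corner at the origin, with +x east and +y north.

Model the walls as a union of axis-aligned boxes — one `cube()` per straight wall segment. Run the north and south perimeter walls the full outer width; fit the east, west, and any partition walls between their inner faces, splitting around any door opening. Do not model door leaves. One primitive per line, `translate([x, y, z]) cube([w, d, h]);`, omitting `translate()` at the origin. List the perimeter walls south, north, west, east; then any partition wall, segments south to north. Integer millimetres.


cube([6500, 200, 3000]);
translate([0, 3300, 0]) cube([6500, 200, 3000]);
translate([0, 200, 0]) cube([200, 3100, 3000]);
translate([6300, 200, 0]) cube([200, 3100, 3000]);


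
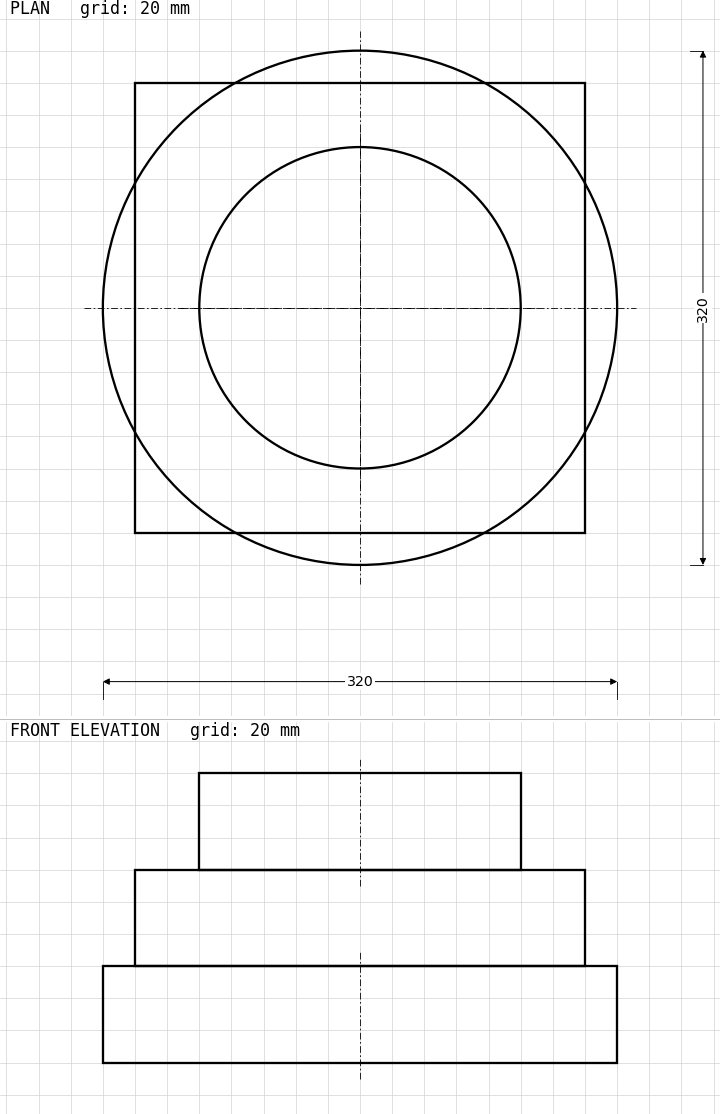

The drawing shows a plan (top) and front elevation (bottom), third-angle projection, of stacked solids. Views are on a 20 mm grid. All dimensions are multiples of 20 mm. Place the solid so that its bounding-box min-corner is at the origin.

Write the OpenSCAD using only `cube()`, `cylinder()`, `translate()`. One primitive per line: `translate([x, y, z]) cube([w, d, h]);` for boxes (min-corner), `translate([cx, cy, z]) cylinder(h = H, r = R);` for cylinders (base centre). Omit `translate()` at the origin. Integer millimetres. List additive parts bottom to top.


translate([160, 160, 0]) cylinder(h = 60, r = 160);
translate([20, 20, 60]) cube([280, 280, 60]);
translate([160, 160, 120]) cylinder(h = 60, r = 100);
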